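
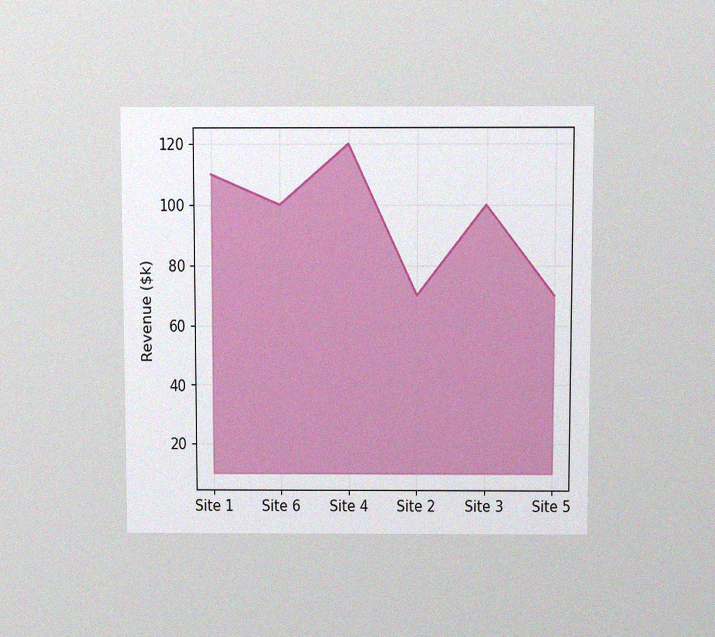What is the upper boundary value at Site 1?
$110k

The chart is viewed at a slight angle, with some photo noise. At Site 1 the upper boundary is at $110k.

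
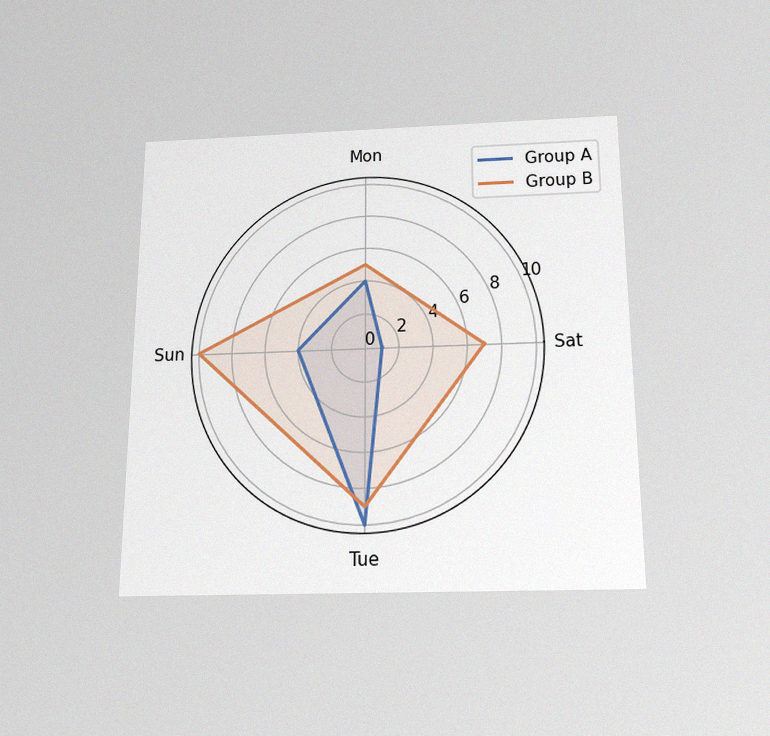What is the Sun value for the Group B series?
10

The chart is viewed slightly from below, with some photo noise. On the Sun axis, Group B reaches 10.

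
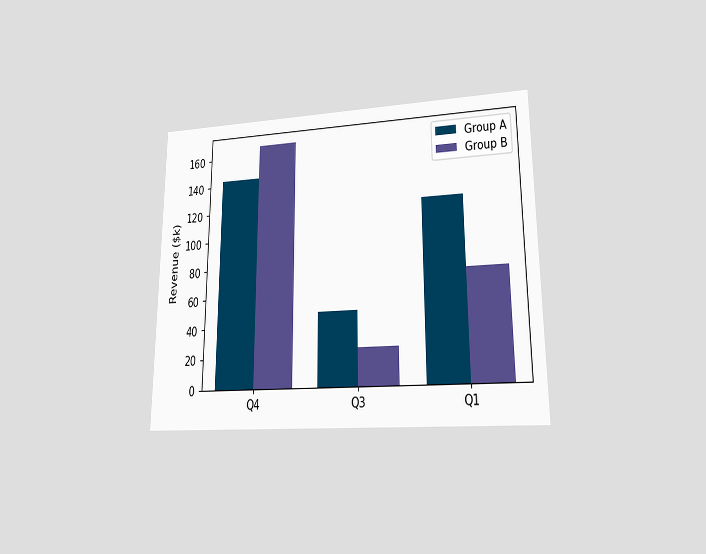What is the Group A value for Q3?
$48k

The chart is viewed at a slight angle. The Group A bar at Q3 reaches $48k on the y-axis.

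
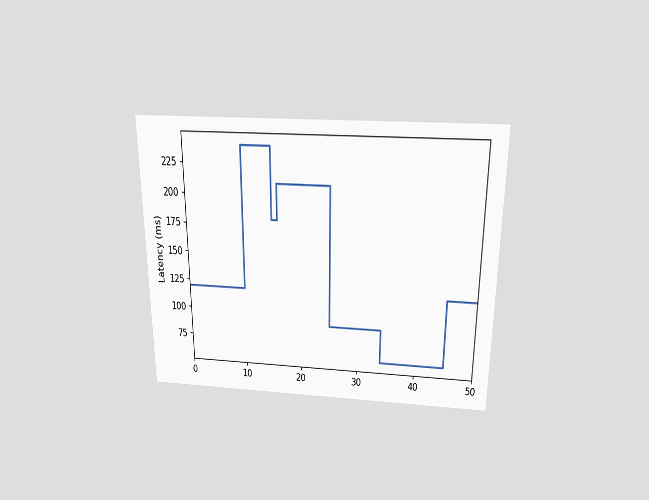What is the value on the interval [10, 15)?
The chart is viewed slightly from above. On [10, 15) the step sits at 240ms.

240ms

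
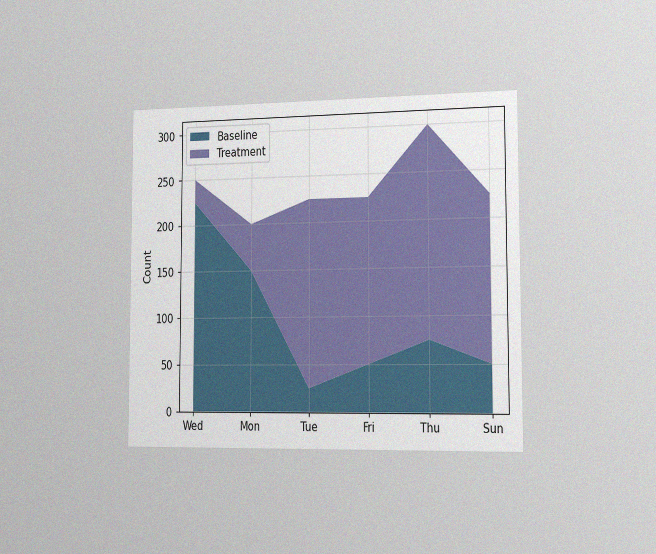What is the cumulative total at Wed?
250

The chart is viewed slightly from the right, with some photo noise. The stacked total at Wed reaches 250.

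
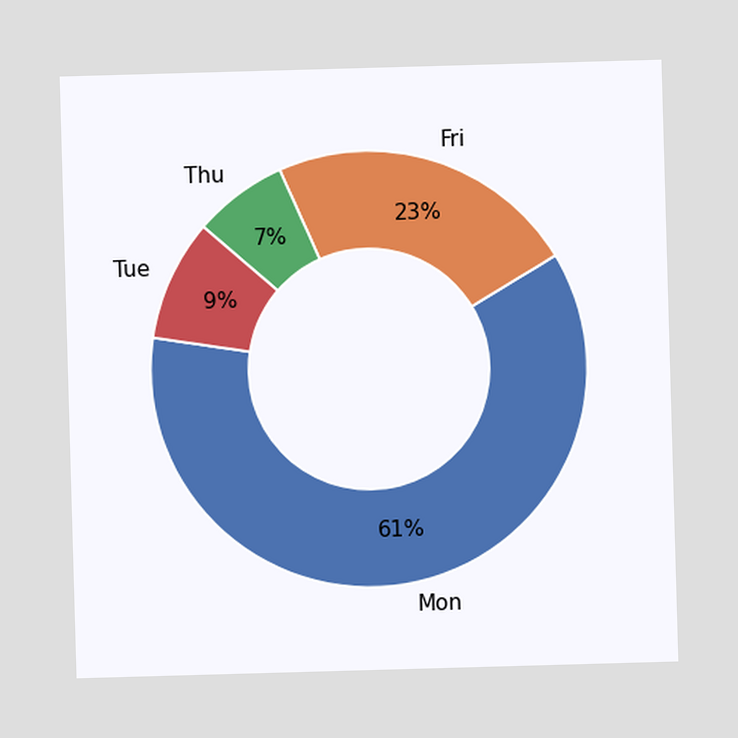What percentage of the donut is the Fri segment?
The Fri segment takes up 23% of the ring.

23%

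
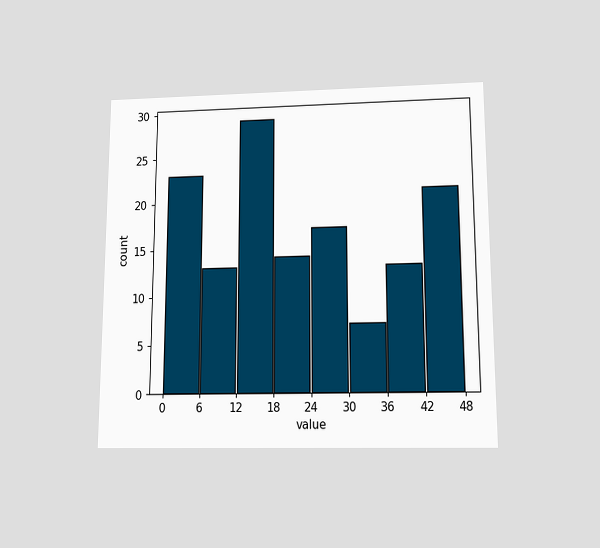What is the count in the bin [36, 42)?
The chart is viewed slightly from below. The [36, 42) bin has height 13.

13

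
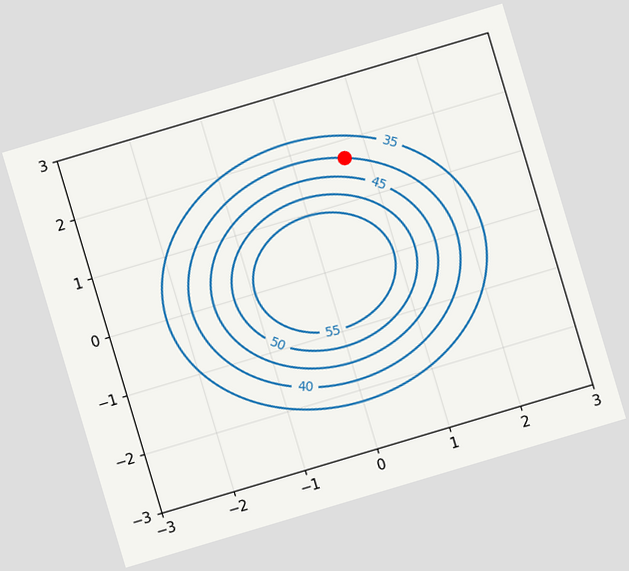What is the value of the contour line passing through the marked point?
The chart is tilted about 17° counter-clockwise. The marked point sits on the contour labelled 40.

40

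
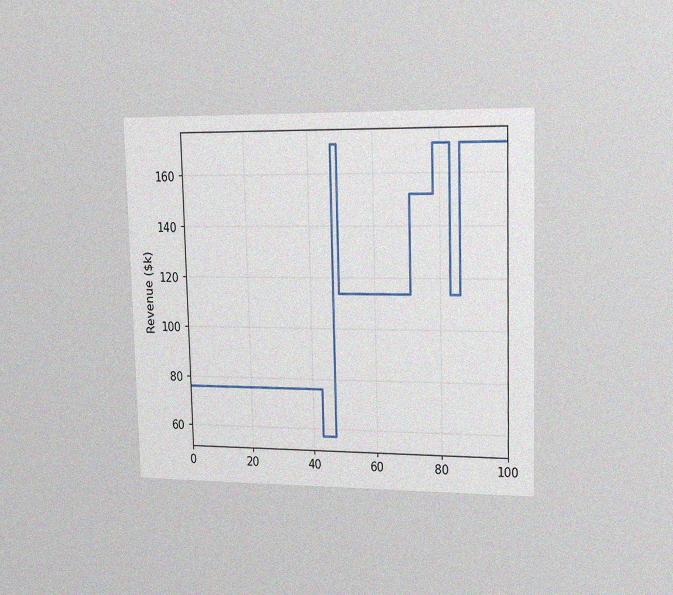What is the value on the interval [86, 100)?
The chart is viewed slightly from the right, with some photo noise. On [86, 100) the step sits at $171k.

$171k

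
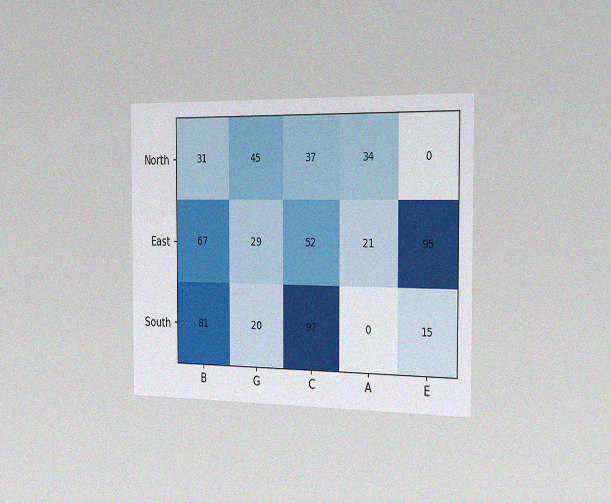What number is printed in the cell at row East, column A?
The chart is viewed slightly from the right, with some photo noise. The (East, A) cell reads 21.

21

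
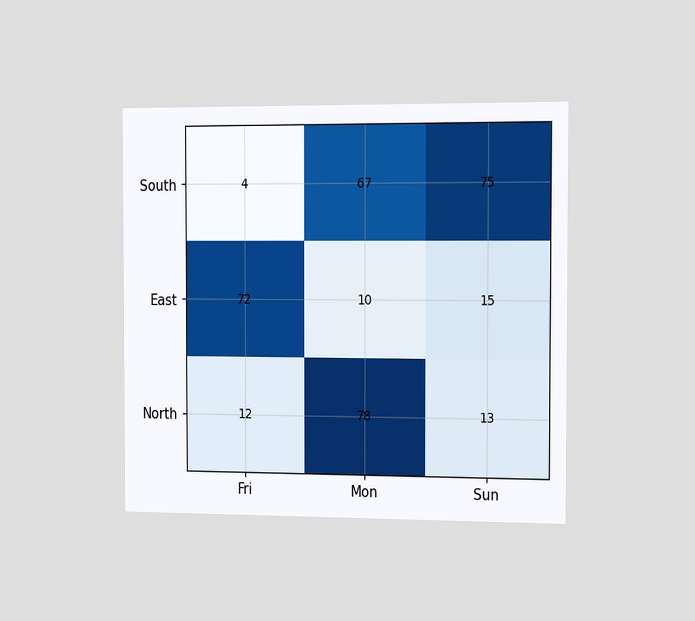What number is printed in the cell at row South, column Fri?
4

The chart is viewed slightly from the right. The (South, Fri) cell reads 4.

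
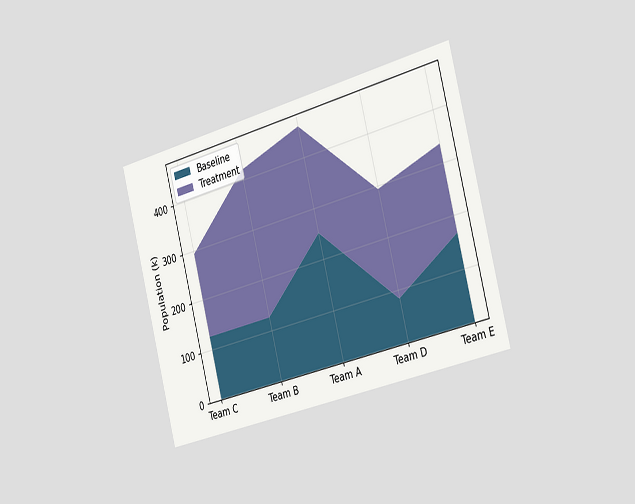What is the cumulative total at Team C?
294k

The chart is tilted about 15° counter-clockwise and viewed slightly from the right. The stacked total at Team C reaches 294k.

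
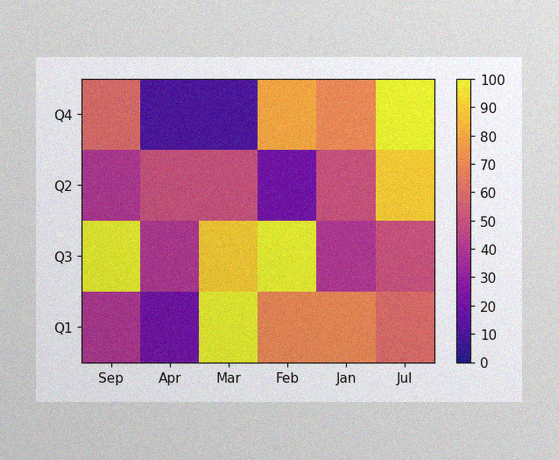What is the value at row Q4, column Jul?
100

The image has some photo noise and uneven lighting. Matching cell (Q4, Jul) against the colorbar gives 100.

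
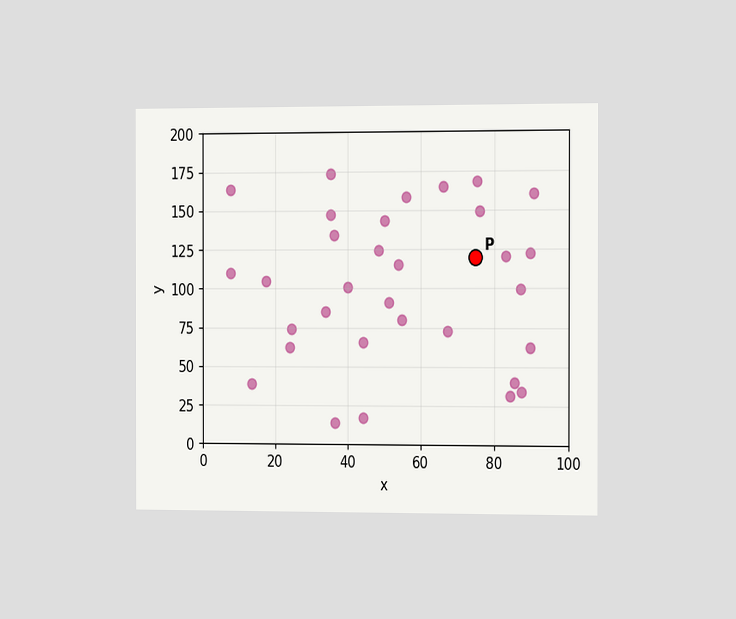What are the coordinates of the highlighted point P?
The chart is viewed slightly from the right. Following the gridlines from P to each axis, P sits at (75, 120).

(75, 120)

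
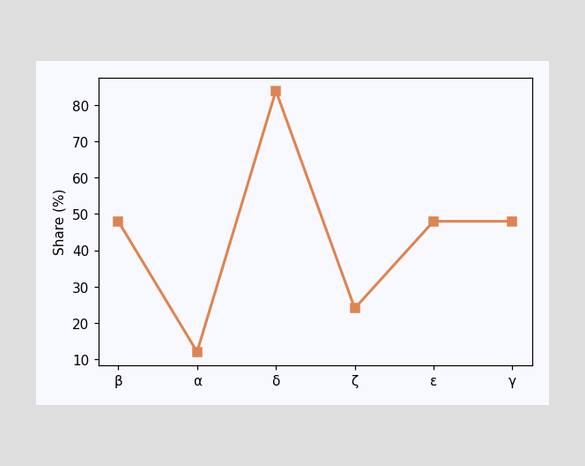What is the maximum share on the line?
The highest point is at δ, and reading across to the y-axis gives 84%.

84%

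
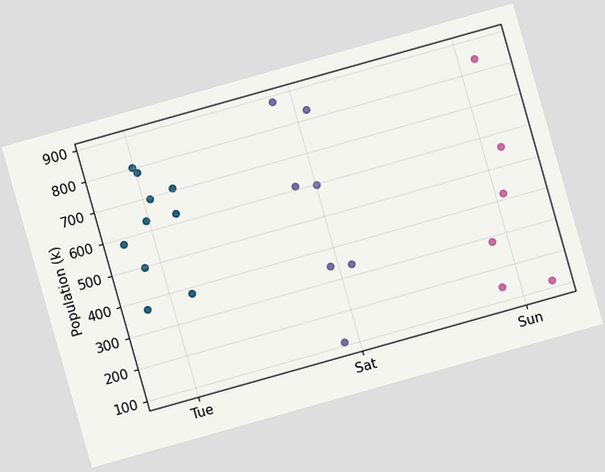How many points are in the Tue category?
The chart is tilted about 16° counter-clockwise. Counting the markers in the Tue column gives 10.

10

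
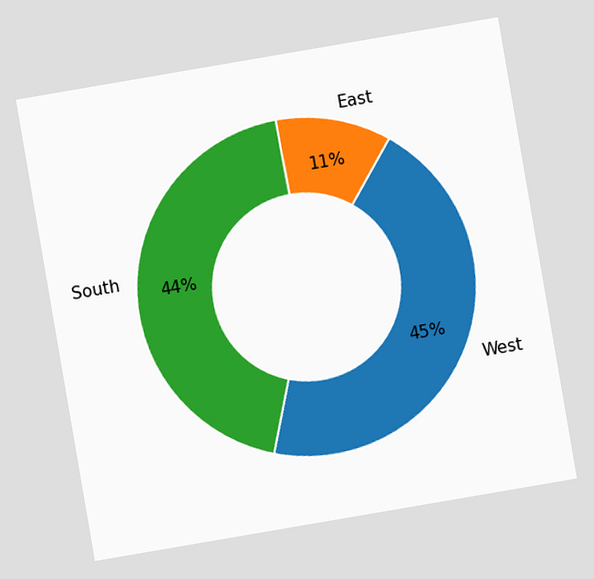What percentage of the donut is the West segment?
The chart is tilted about 10° counter-clockwise. The West segment takes up 45% of the ring.

45%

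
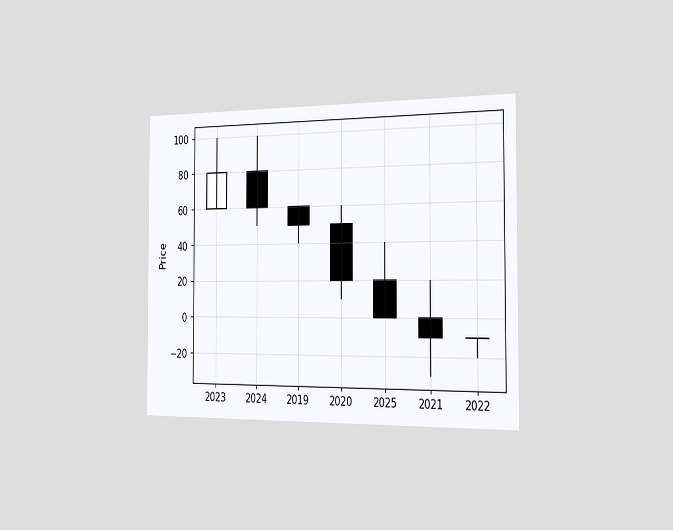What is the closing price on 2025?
The chart is viewed slightly from the right. The 2025 candle closes at 0.

0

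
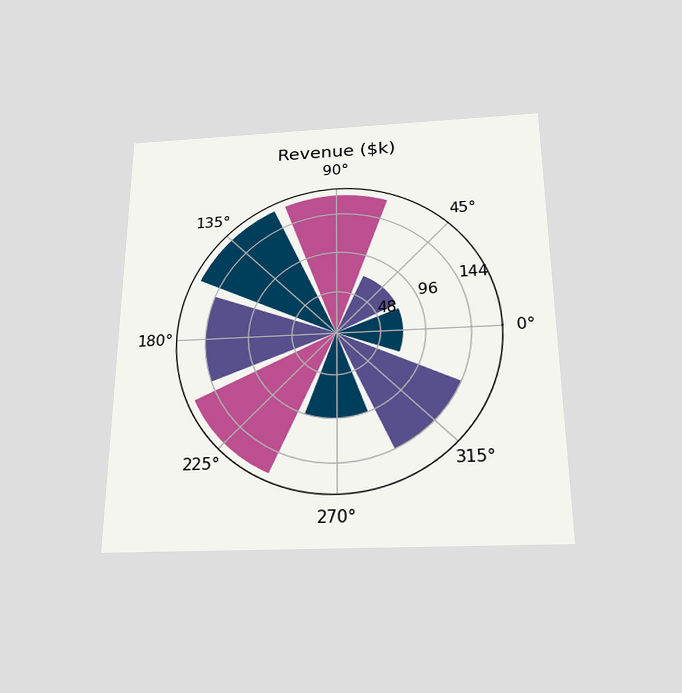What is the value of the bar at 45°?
The chart is viewed slightly from below. The bar at 45° reaches $72k on the radial axis.

$72k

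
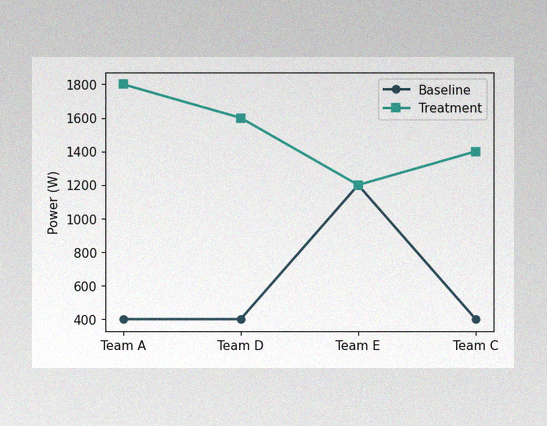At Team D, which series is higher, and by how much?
The image has some photo noise and uneven lighting. At Team D, Treatment sits above the other line by 1200W.

Treatment, by 1200W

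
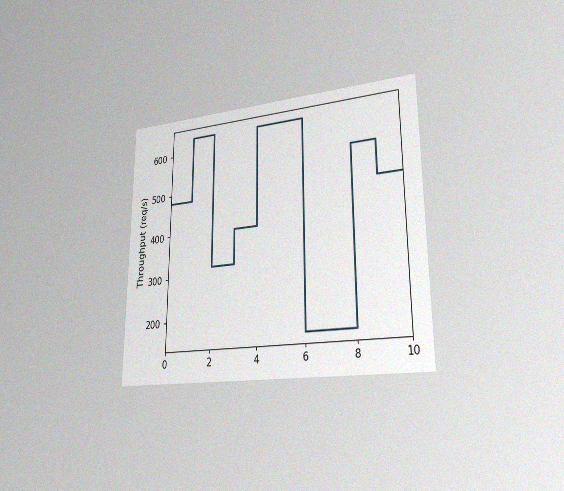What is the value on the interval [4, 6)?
640req/s

The chart is viewed slightly from the right, with some photo noise. On [4, 6) the step sits at 640req/s.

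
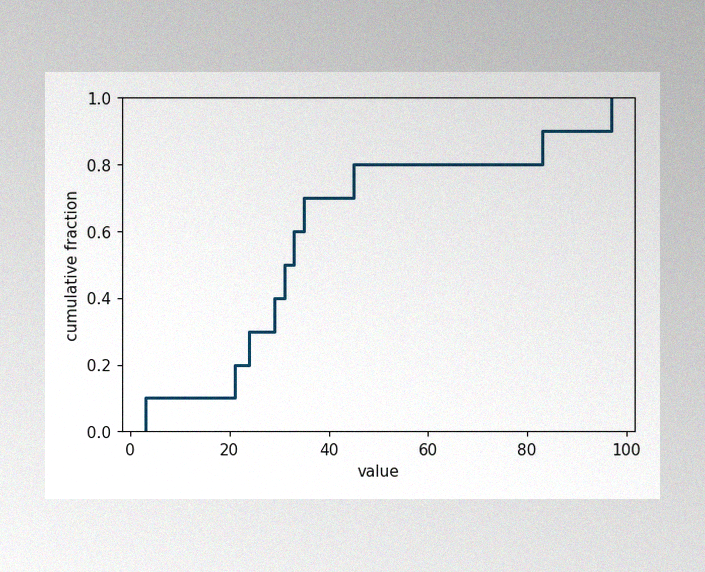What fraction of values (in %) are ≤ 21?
The image has some photo noise and uneven lighting. At x=21 the ECDF step is at 20%.

20%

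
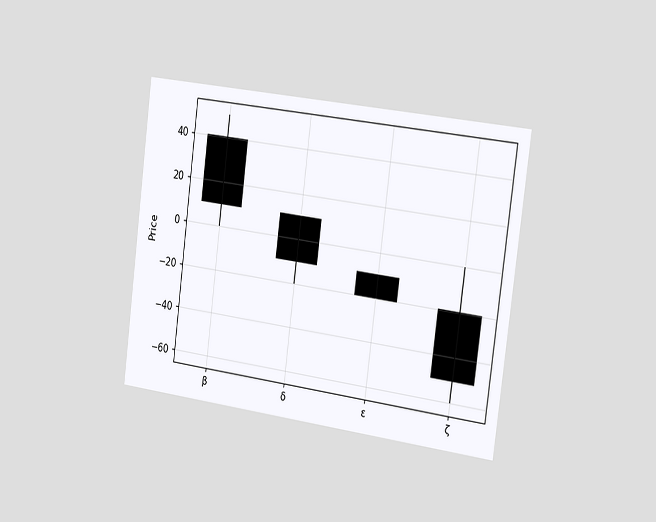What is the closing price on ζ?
-50

The chart is tilted about 7° clockwise and viewed slightly from the right. The ζ candle closes at -50.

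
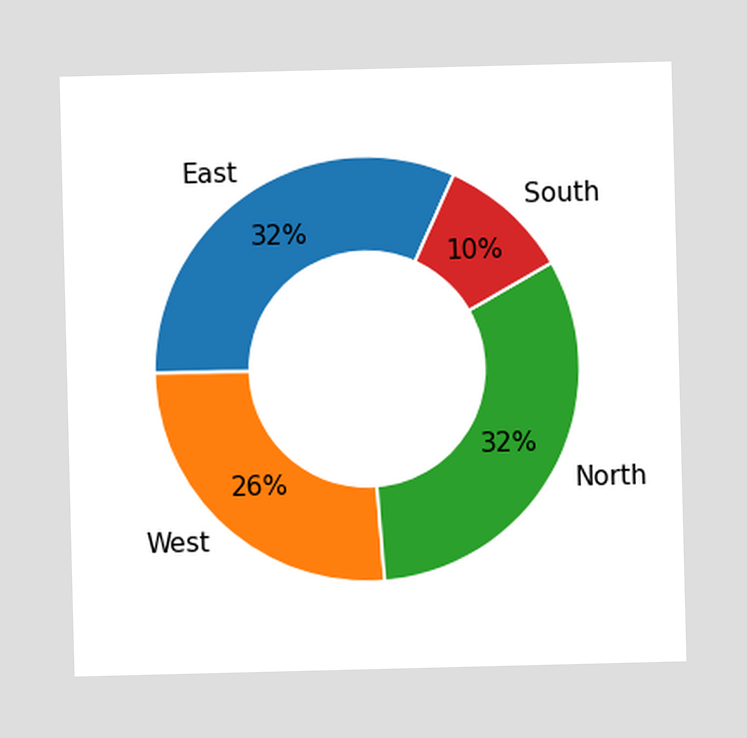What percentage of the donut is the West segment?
26%

The West segment takes up 26% of the ring.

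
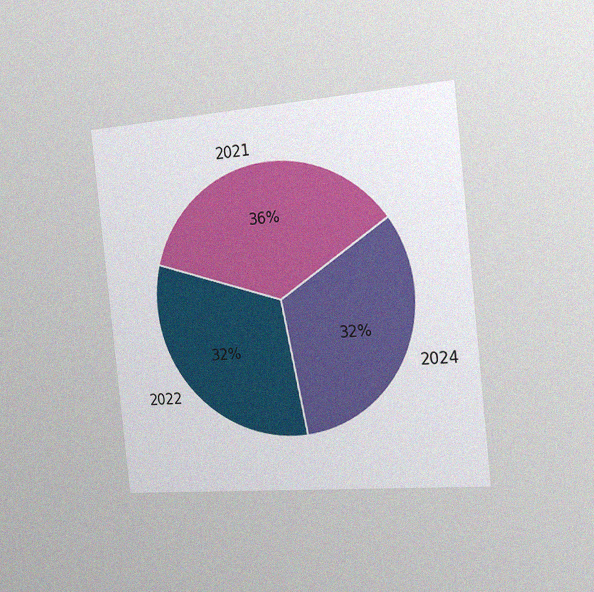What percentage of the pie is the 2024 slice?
32%

The chart is tilted about 6° counter-clockwise and viewed slightly from the right, with some photo noise. The 2024 slice takes up 32% of the pie.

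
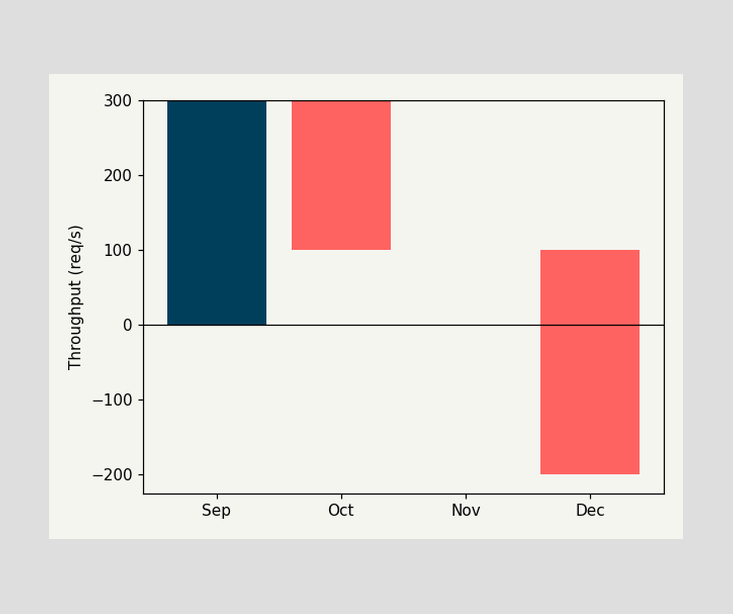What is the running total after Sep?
After Sep the running total reaches 300req/s.

300req/s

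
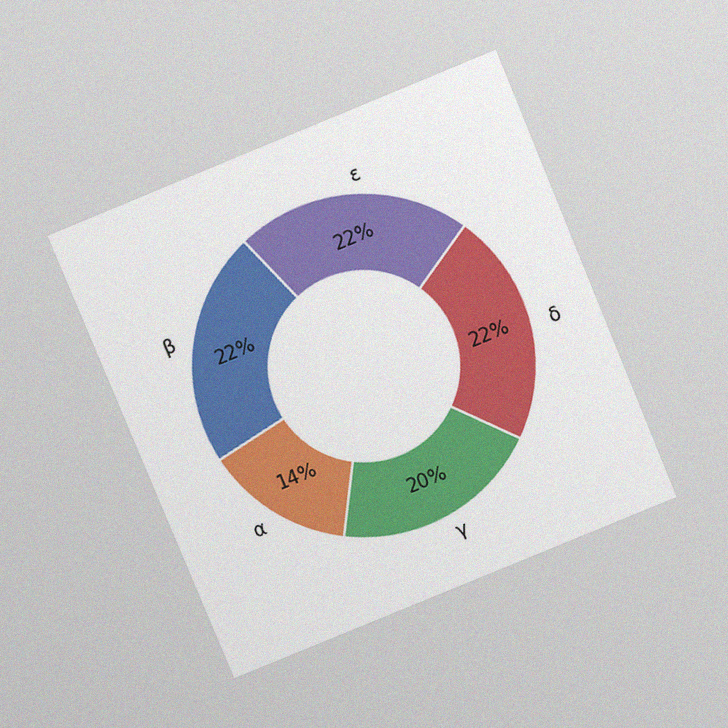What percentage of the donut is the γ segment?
20%

The chart is tilted about 22° counter-clockwise and viewed at a slight angle, with some photo noise. The γ segment takes up 20% of the ring.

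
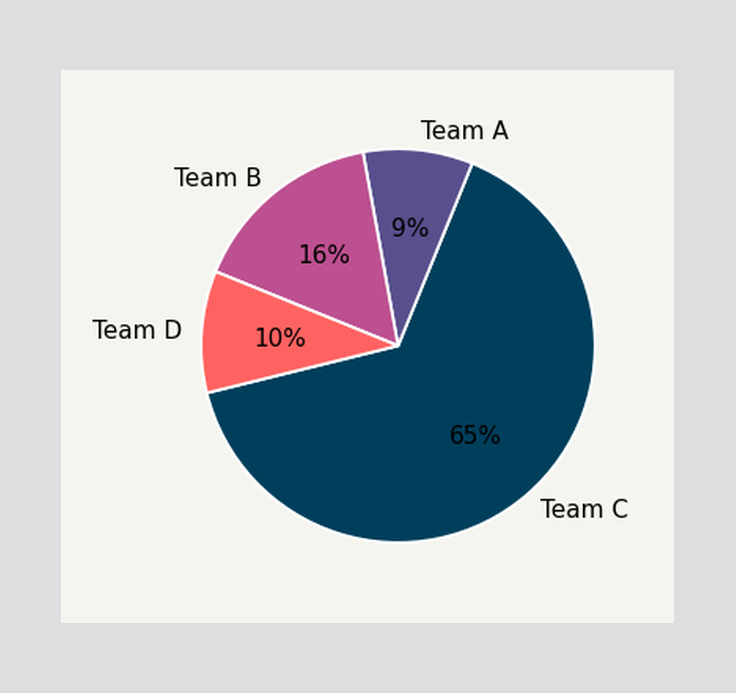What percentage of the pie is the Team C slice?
The Team C slice takes up 65% of the pie.

65%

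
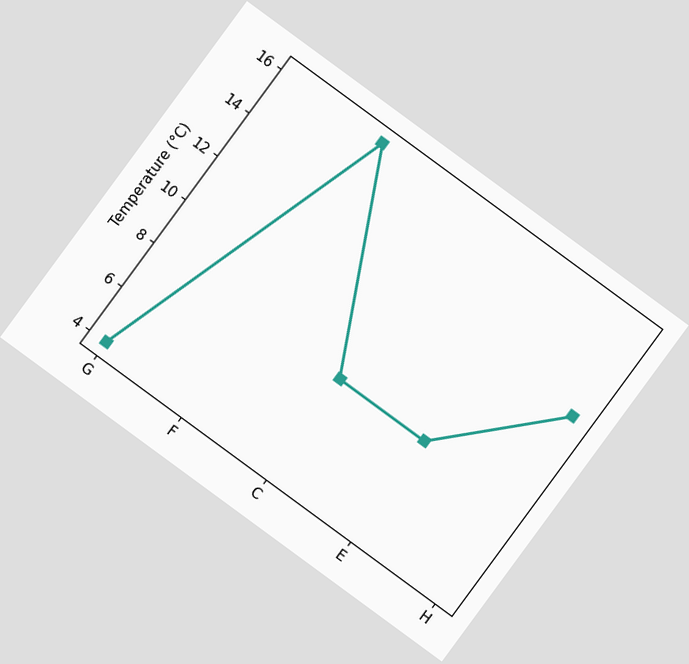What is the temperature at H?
The chart is tilted about 36° clockwise. At H, the line is at 12°C.

12°C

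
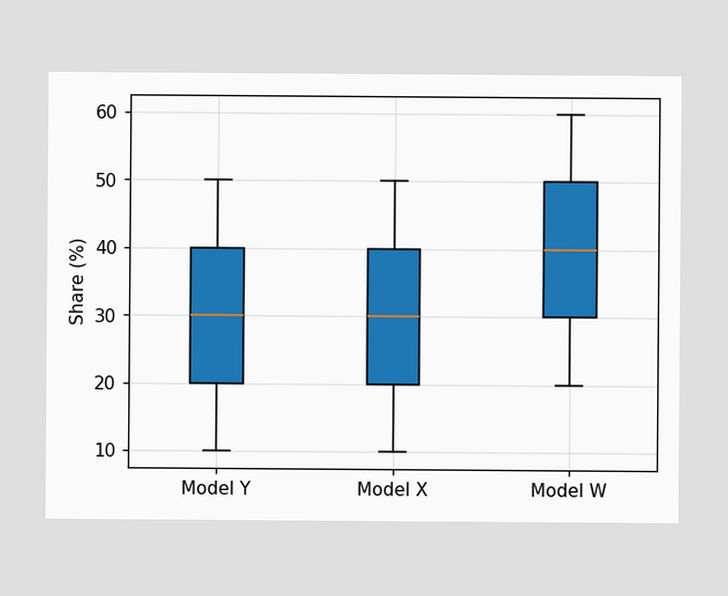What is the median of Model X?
30%

The median line in the Model X box sits at 30%.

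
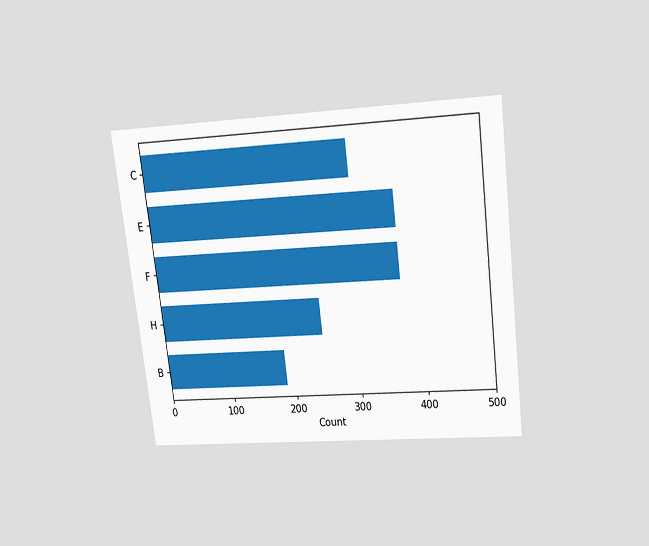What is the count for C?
310

The chart is tilted about 7° counter-clockwise and viewed slightly from above. Reading along the chart's x-axis, the C bar reaches 310.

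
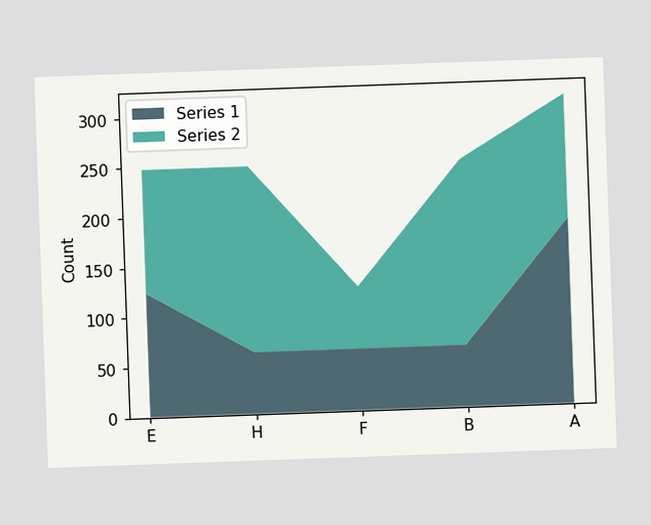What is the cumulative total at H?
The chart is tilted about 2° counter-clockwise. The stacked total at H reaches 248.

248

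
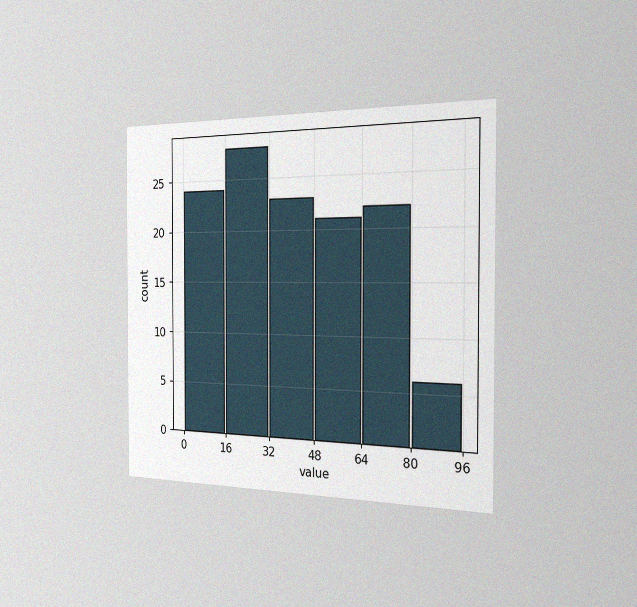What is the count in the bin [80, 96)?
6

The chart is viewed slightly from the right, with some photo noise. The [80, 96) bin has height 6.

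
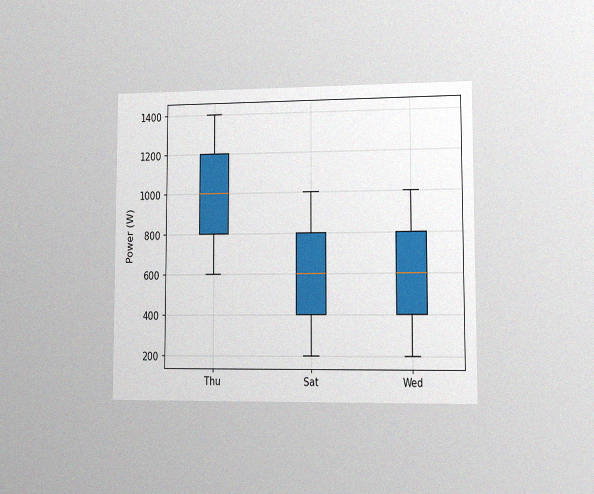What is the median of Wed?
600W

The chart is viewed slightly from the right, with some photo noise. The median line in the Wed box sits at 600W.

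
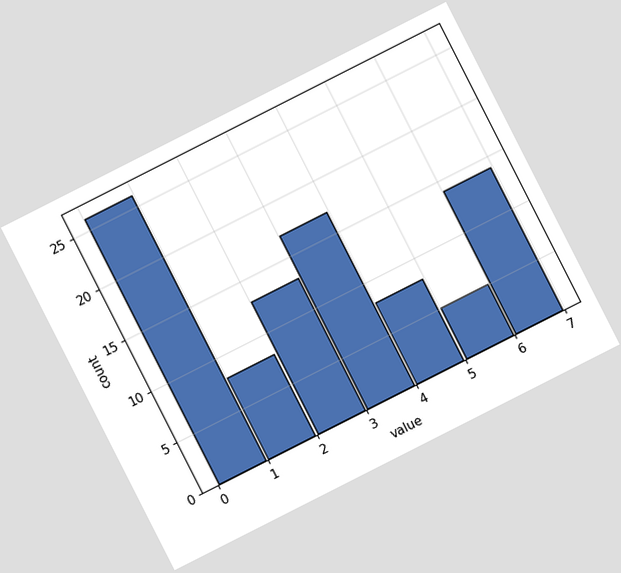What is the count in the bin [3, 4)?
17

The chart is tilted about 27° counter-clockwise. The [3, 4) bin has height 17.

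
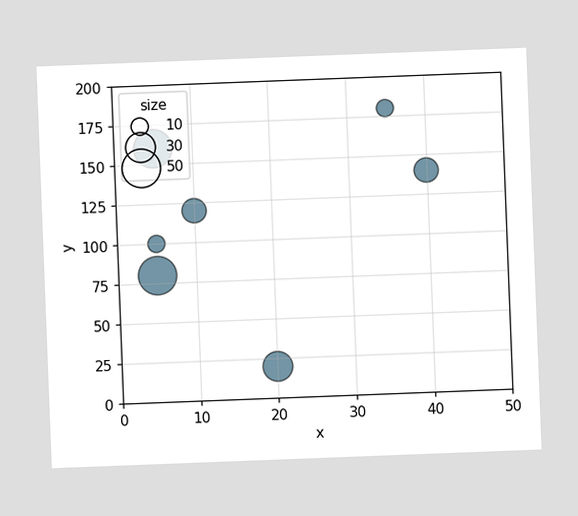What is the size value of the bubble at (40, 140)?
20

The chart is tilted about 2° counter-clockwise. Matching the bubble at (40, 140) against the size legend gives 20.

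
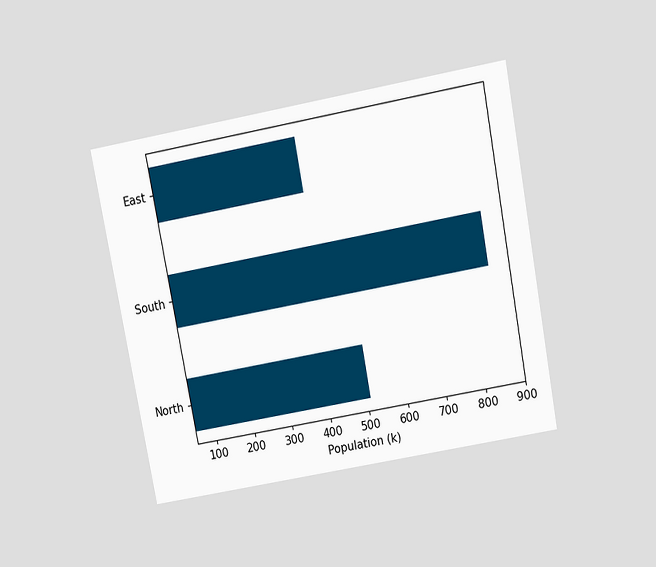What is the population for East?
The chart is tilted about 11° counter-clockwise and viewed slightly from above. Reading along the chart's x-axis, the East bar reaches 425k.

425k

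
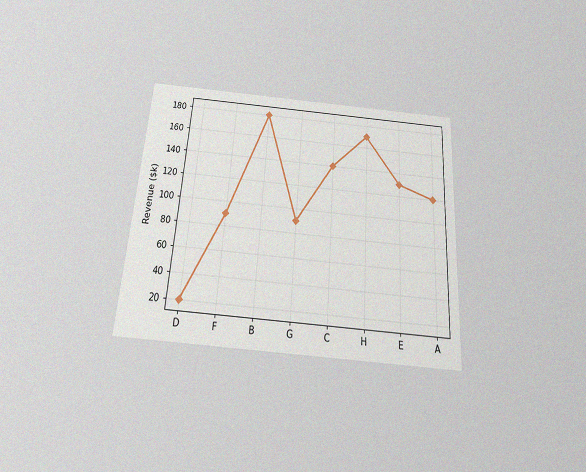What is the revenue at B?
$180k

The chart is tilted about 4° clockwise and viewed slightly from below, with some photo noise. At B, the line is at $180k.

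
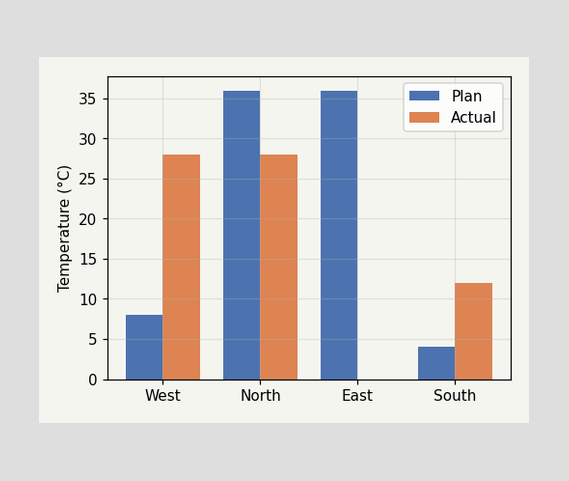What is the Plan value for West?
8°C

The Plan bar at West reaches 8°C on the y-axis.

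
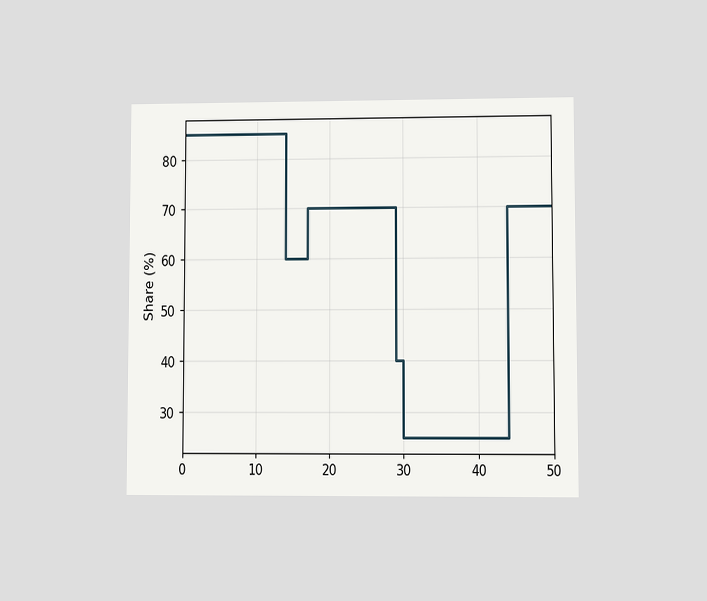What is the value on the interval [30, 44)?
25%

The chart is viewed at a slight angle. On [30, 44) the step sits at 25%.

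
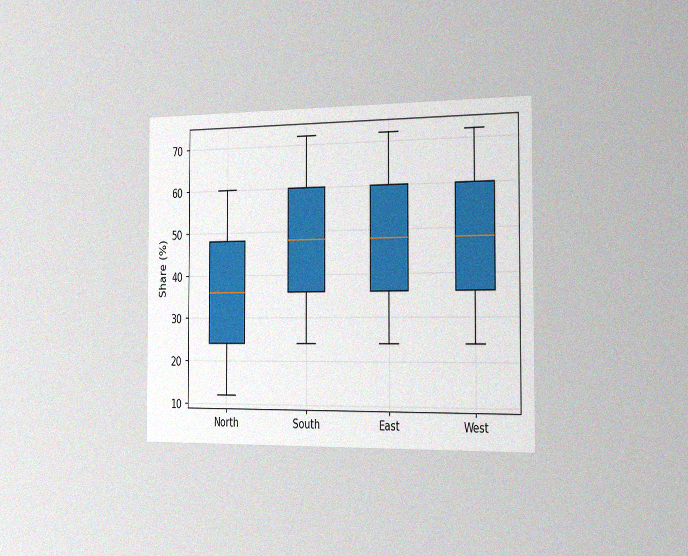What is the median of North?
The chart is viewed slightly from the right, with some photo noise. The median line in the North box sits at 36%.

36%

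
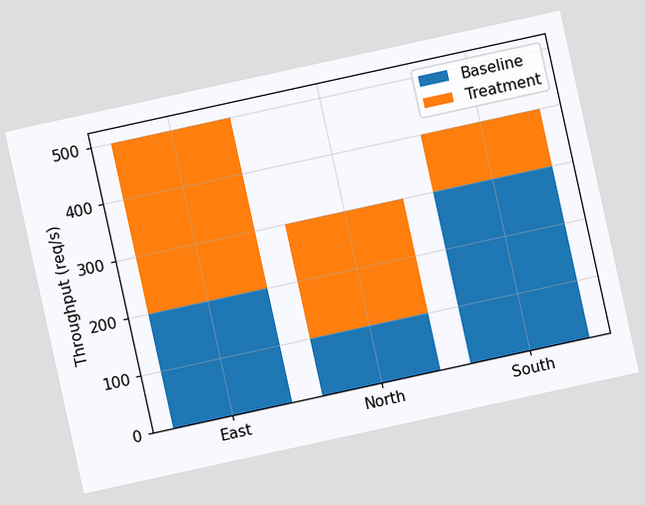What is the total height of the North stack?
300req/s

The chart is tilted about 12° counter-clockwise. The North stack's top reaches 300req/s on the y-axis.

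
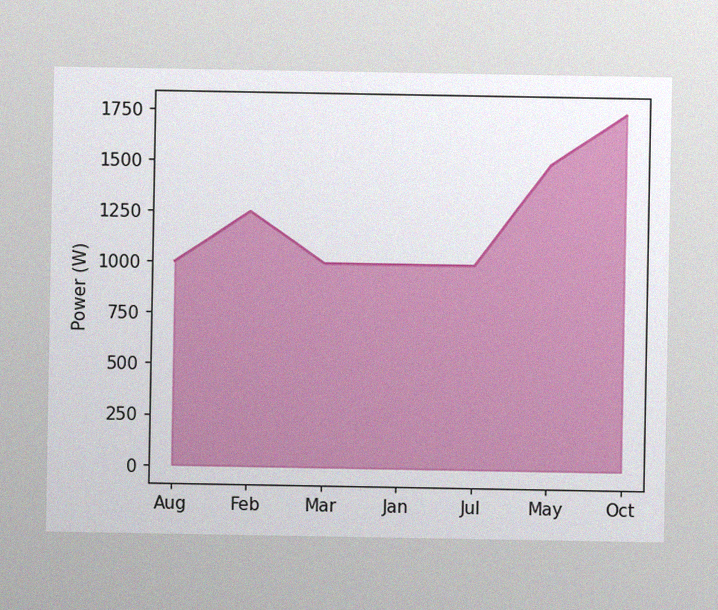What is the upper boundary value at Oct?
The image has some photo noise and uneven lighting. At Oct the upper boundary is at 1750W.

1750W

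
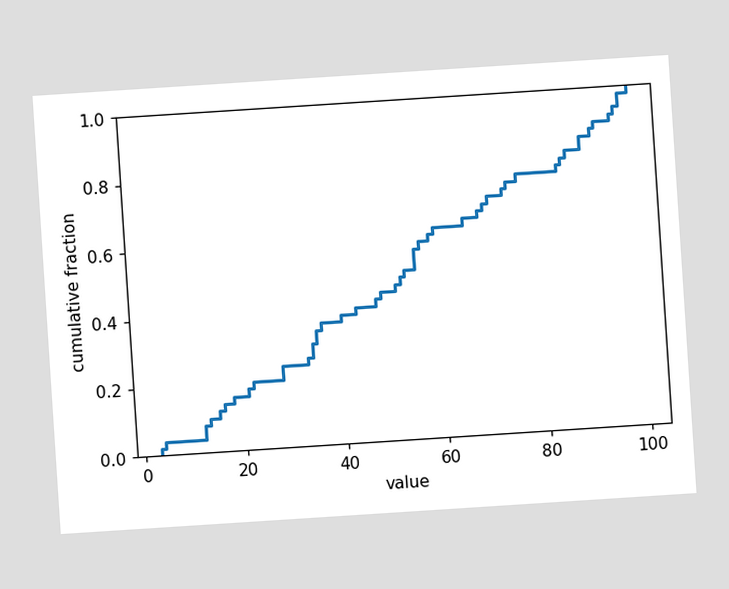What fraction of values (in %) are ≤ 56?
58%

The chart is tilted about 4° counter-clockwise. At x=56 the ECDF step is at 58%.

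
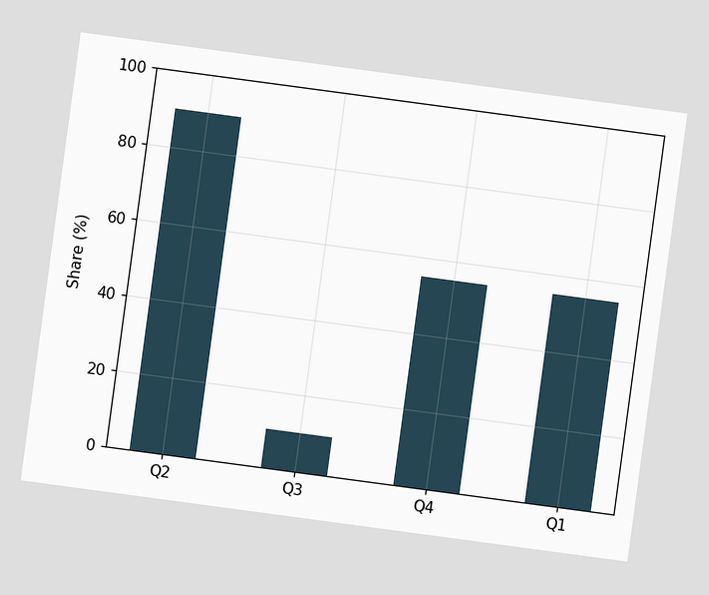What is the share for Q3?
The chart is tilted about 8° clockwise. Reading along the chart's y-axis, the Q3 bar reaches 10%.

10%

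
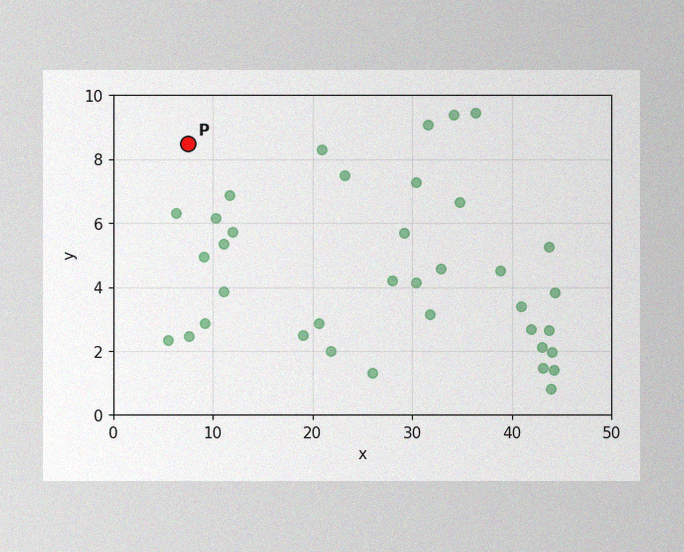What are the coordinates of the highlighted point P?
(7.5, 8.5)

The image has some photo noise and uneven lighting. Following the gridlines from P to each axis, P sits at (7.5, 8.5).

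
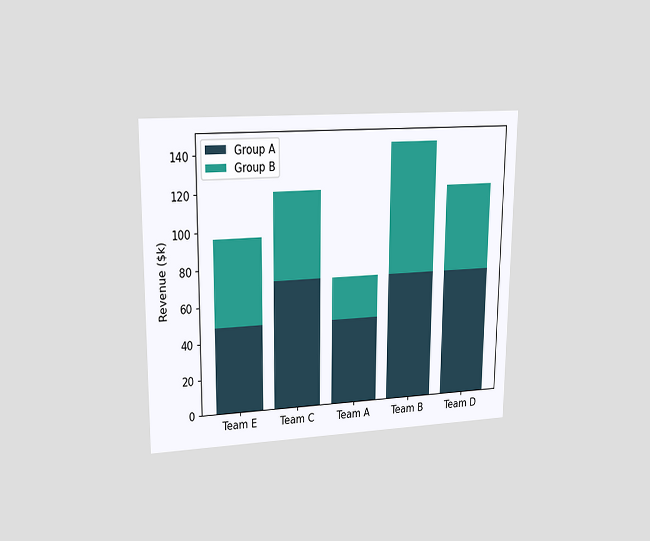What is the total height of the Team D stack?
The chart is viewed at a slight angle. The Team D stack's top reaches $120k on the y-axis.

$120k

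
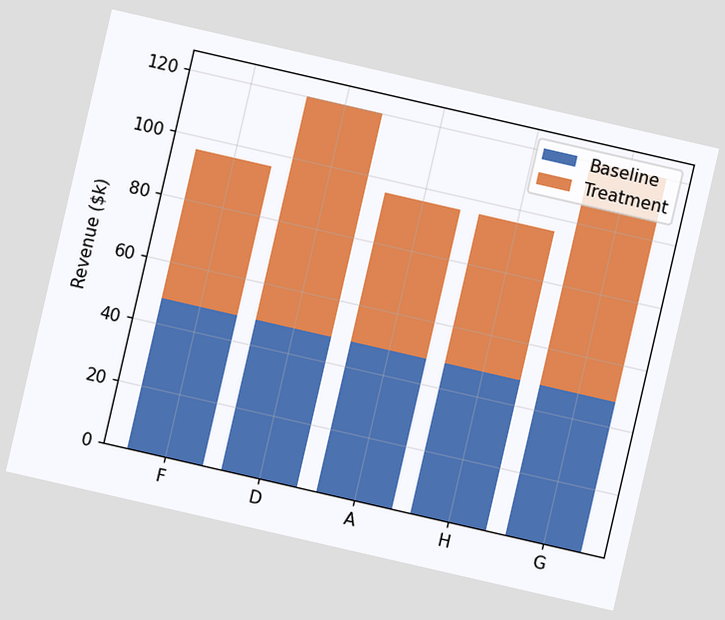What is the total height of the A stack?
$96k

The chart is tilted about 13° clockwise. The A stack's top reaches $96k on the y-axis.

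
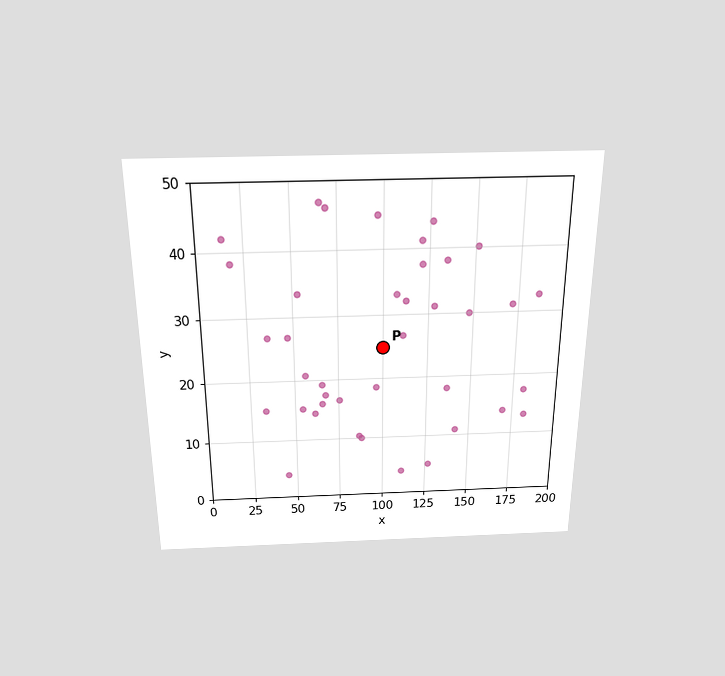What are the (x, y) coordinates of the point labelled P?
The chart is viewed slightly from above. Following the gridlines from P to each axis, P sits at (100, 25).

(100, 25)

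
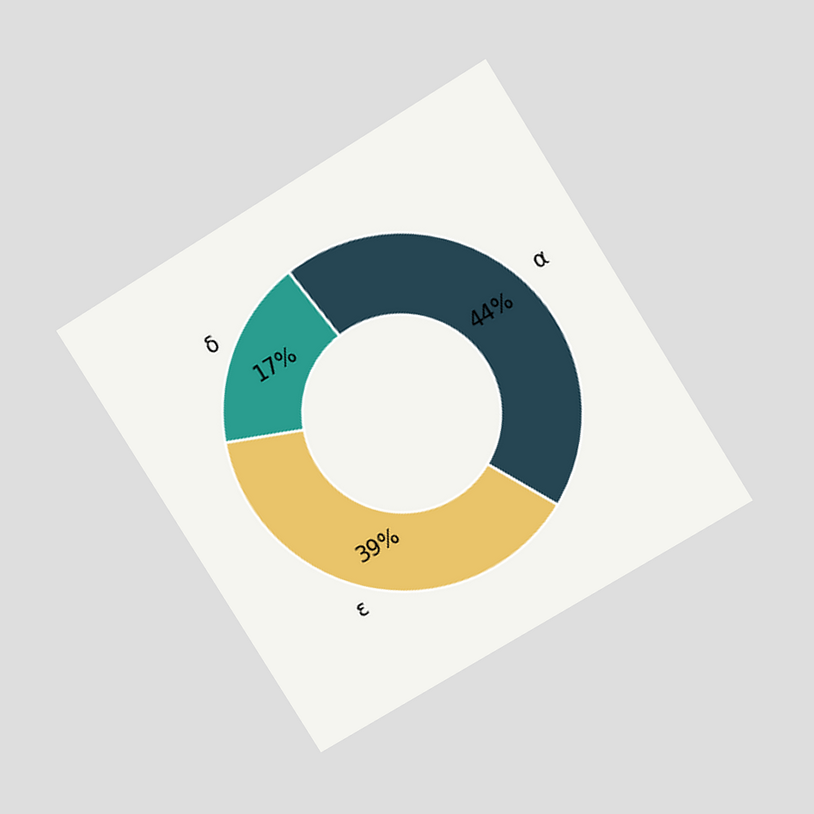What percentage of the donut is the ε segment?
39%

The chart is tilted about 32° counter-clockwise and viewed at a slight angle. The ε segment takes up 39% of the ring.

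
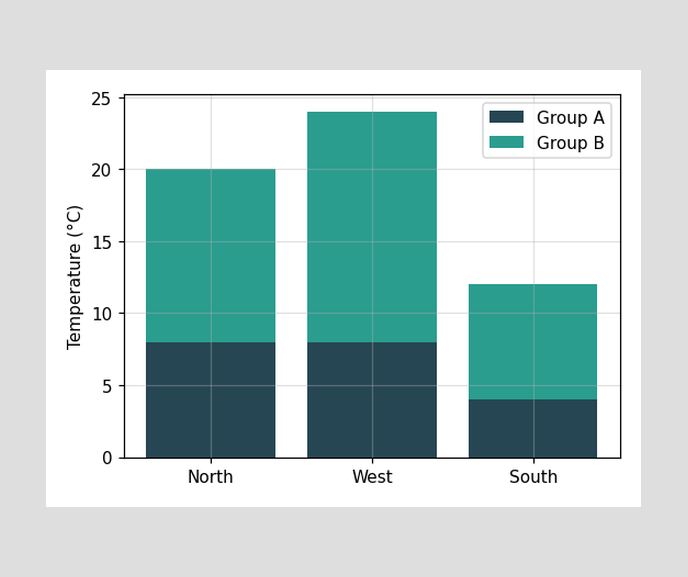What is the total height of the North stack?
20°C

The North stack's top reaches 20°C on the y-axis.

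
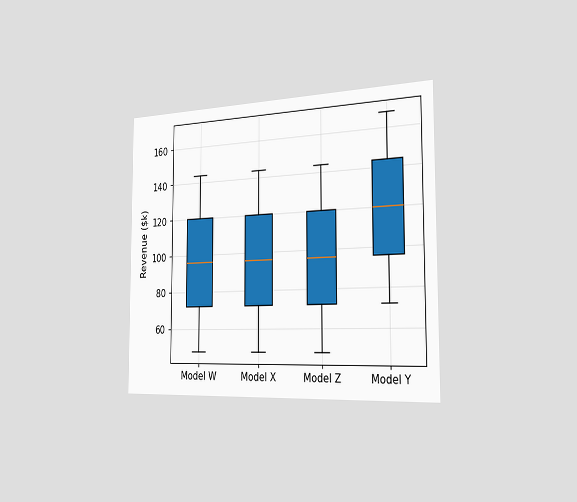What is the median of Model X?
$96k

The chart is viewed slightly from the right. The median line in the Model X box sits at $96k.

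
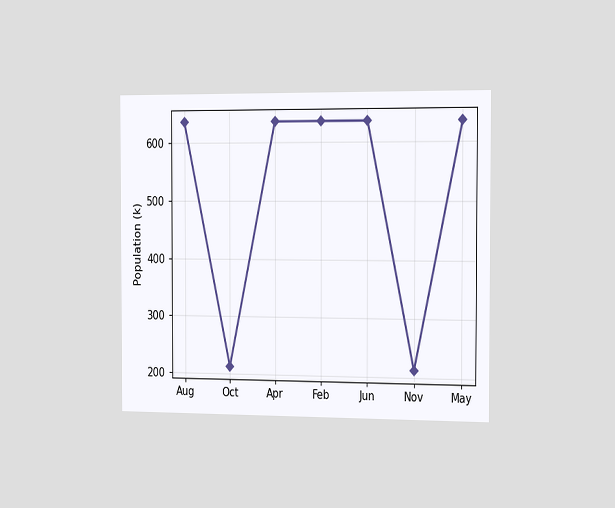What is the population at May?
636k

The chart is viewed slightly from the right. At May, the line is at 636k.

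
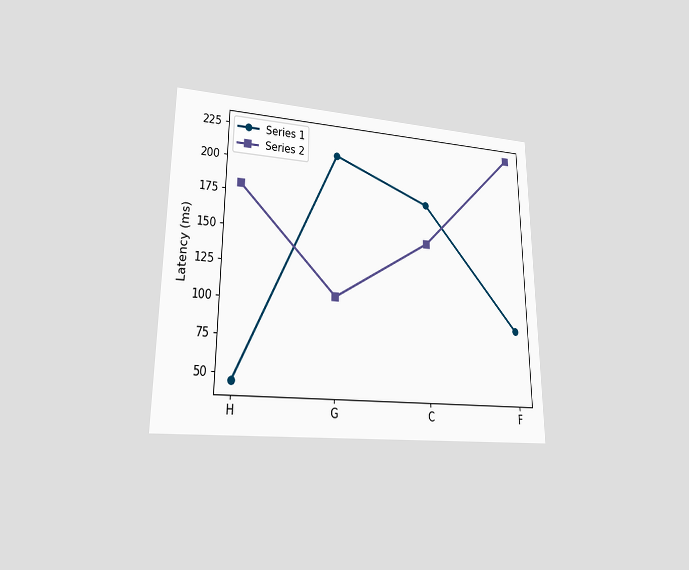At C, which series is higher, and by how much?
Series 1, by 30ms

The chart is viewed at a slight angle. At C, Series 1 sits above the other line by 30ms.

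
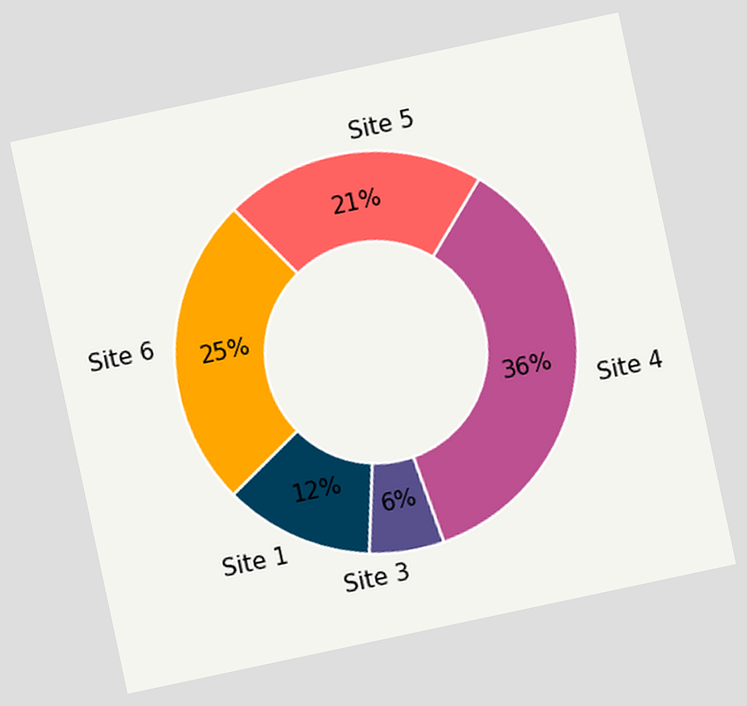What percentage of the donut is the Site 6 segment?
25%

The chart is tilted about 12° counter-clockwise. The Site 6 segment takes up 25% of the ring.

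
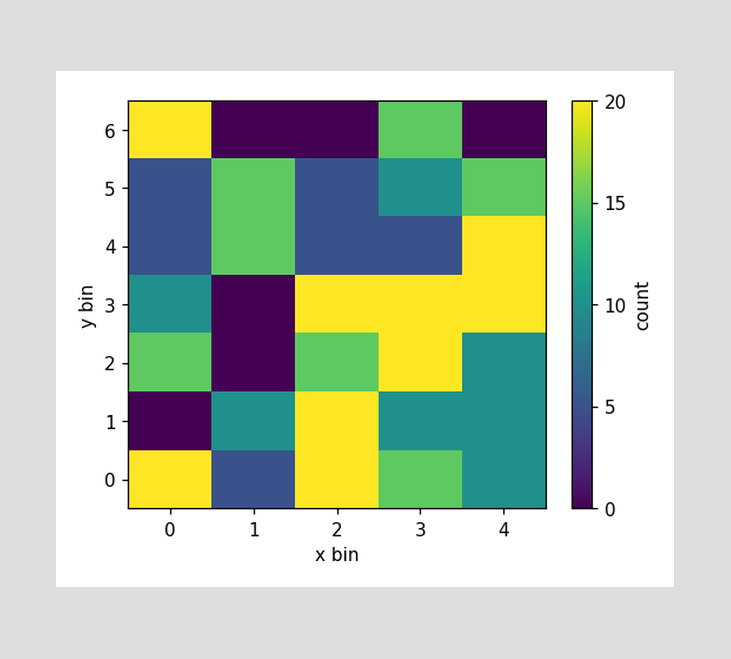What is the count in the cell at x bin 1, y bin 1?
10

Matching the cell (1, 1) against the colorbar gives 10.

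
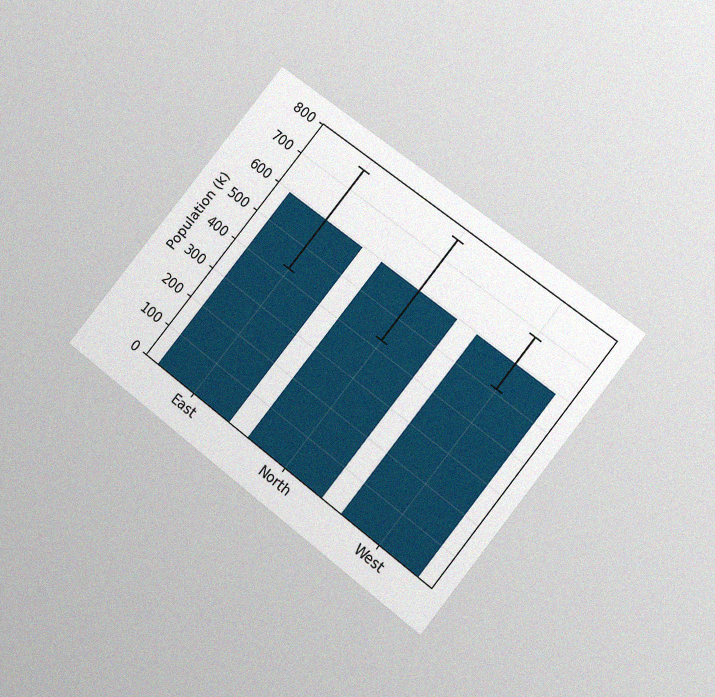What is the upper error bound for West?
The chart is tilted about 39° clockwise and viewed at a slight angle, with some photo noise. The West bar's upper whisker reaches 680k.

680k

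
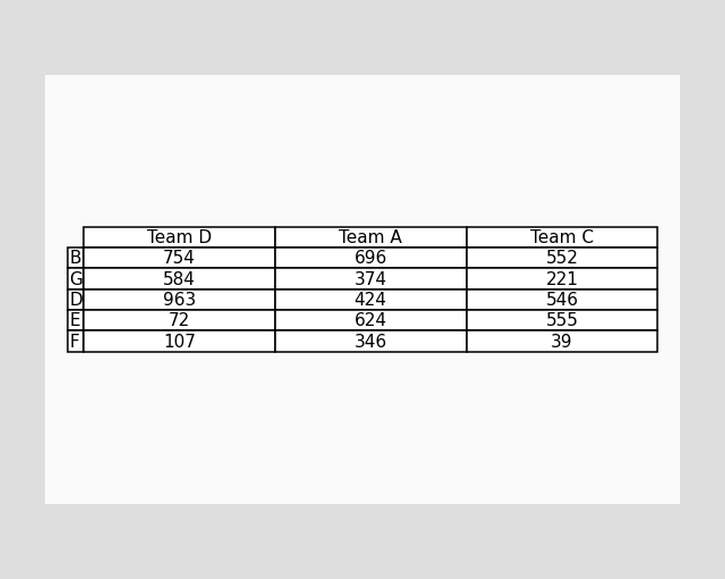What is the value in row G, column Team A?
374

The (G, Team A) cell reads 374.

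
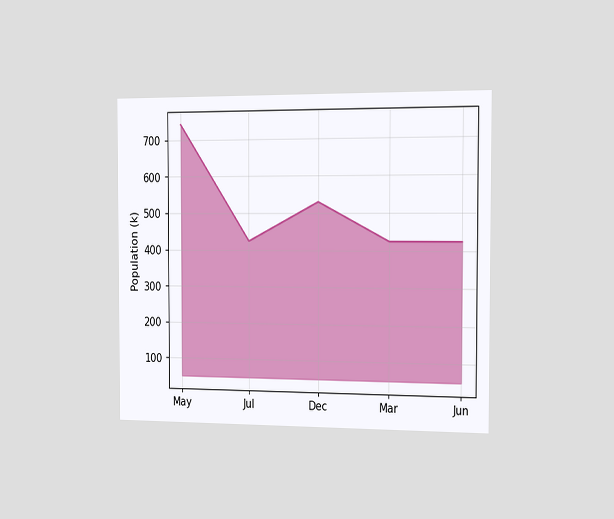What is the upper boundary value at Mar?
The chart is viewed slightly from the right. At Mar the upper boundary is at 424k.

424k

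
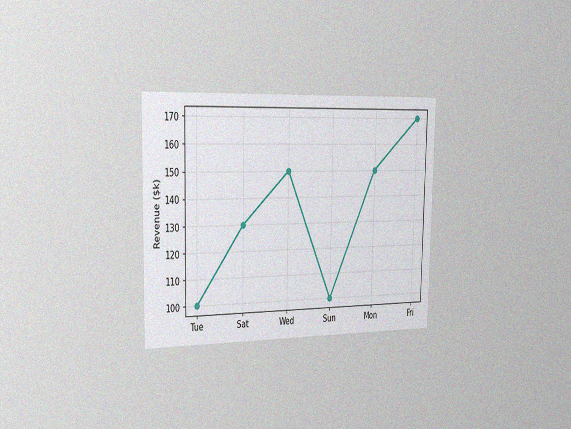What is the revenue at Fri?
$170k

The chart is viewed slightly from the left, with some photo noise. At Fri, the line is at $170k.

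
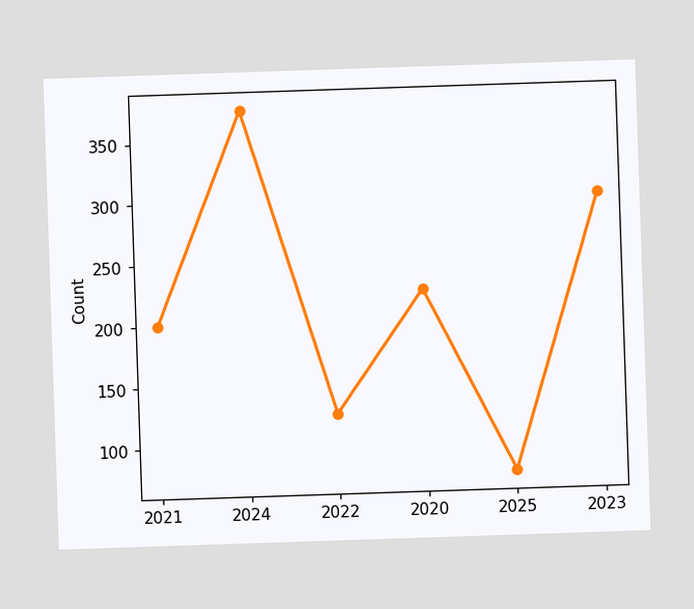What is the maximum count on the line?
The highest point is at 2024, and reading across to the y-axis gives 375.

375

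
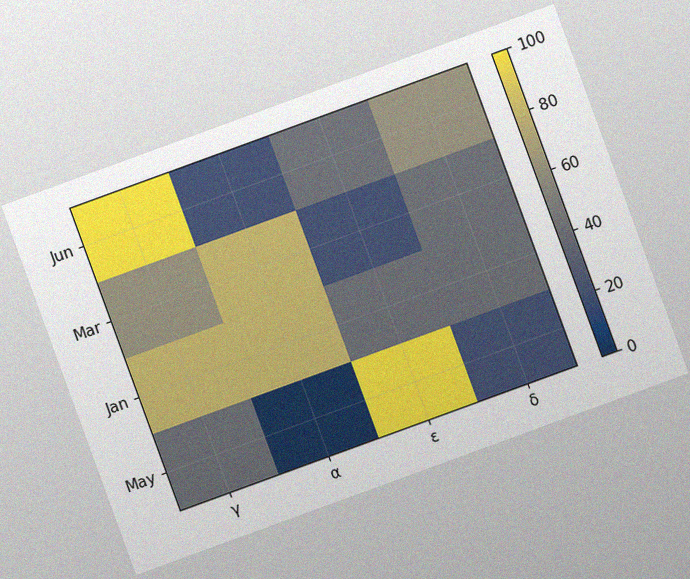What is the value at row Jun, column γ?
The chart is tilted about 20° counter-clockwise, with some photo noise. Matching cell (Jun, γ) against the colorbar gives 100.

100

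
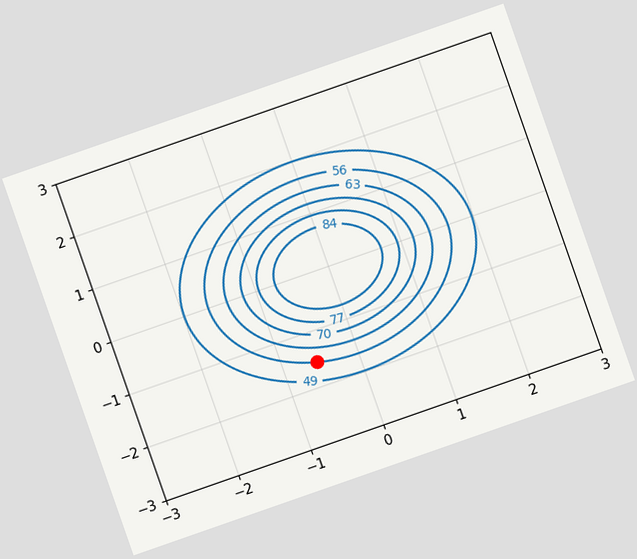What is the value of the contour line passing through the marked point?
The chart is tilted about 19° counter-clockwise. The marked point sits on the contour labelled 56.

56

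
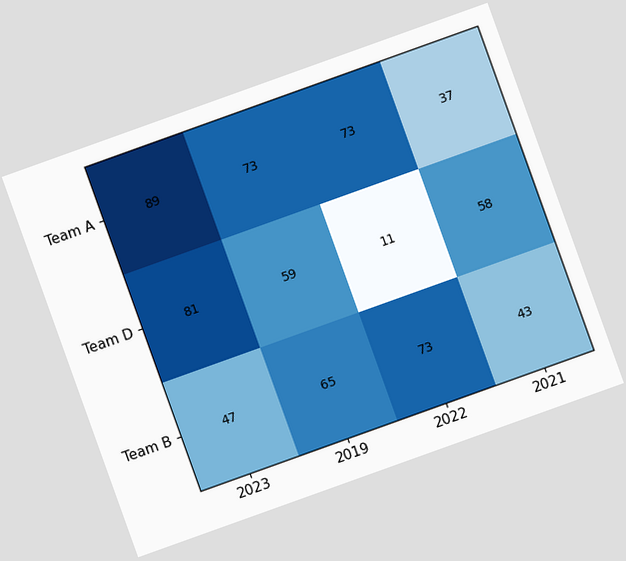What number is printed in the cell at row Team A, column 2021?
The chart is tilted about 20° counter-clockwise. The (Team A, 2021) cell reads 37.

37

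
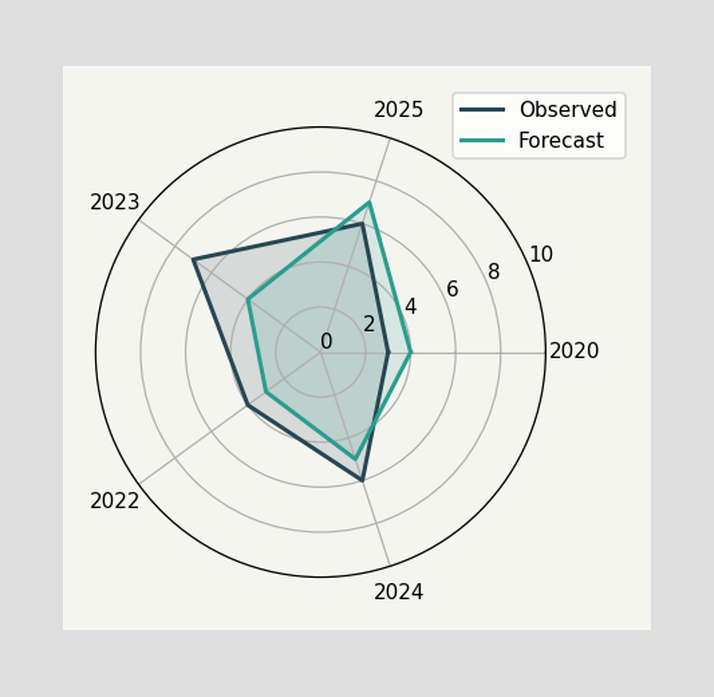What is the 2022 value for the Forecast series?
On the 2022 axis, Forecast reaches 3.

3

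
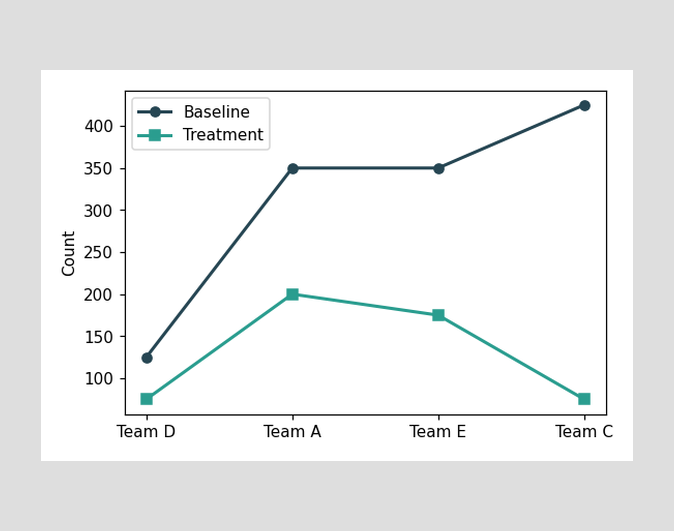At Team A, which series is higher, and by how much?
Baseline, by 150

At Team A, Baseline sits above the other line by 150.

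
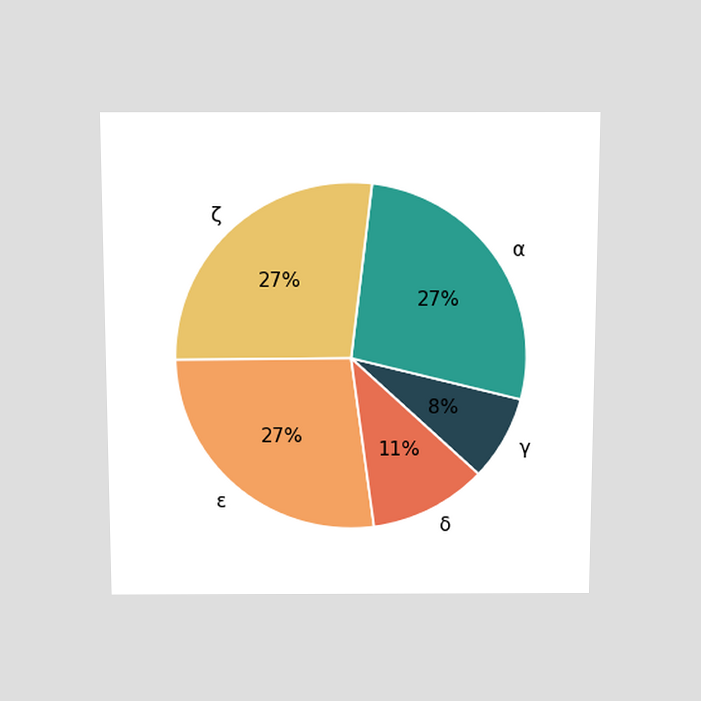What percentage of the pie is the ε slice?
The chart is viewed slightly from above. The ε slice takes up 27% of the pie.

27%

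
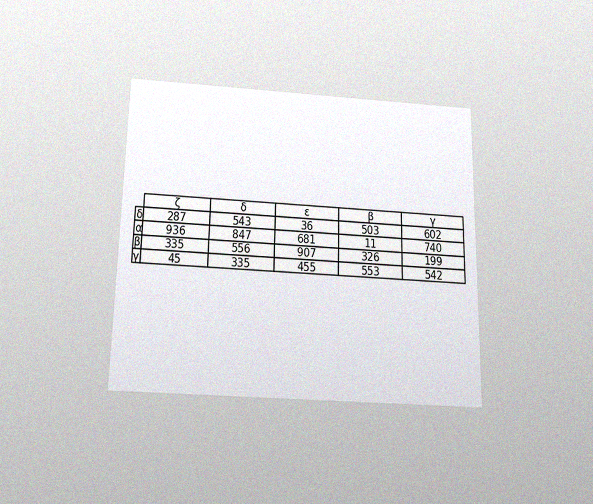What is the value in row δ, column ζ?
287

The chart is viewed slightly from below, with some photo noise. The (δ, ζ) cell reads 287.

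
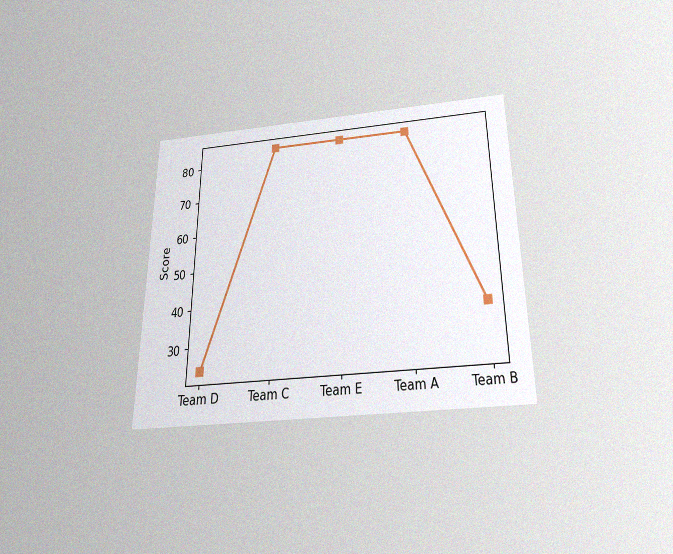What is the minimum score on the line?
24

The chart is viewed slightly from below, with some photo noise. The lowest point is at Team D, and reading across to the y-axis gives 24.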